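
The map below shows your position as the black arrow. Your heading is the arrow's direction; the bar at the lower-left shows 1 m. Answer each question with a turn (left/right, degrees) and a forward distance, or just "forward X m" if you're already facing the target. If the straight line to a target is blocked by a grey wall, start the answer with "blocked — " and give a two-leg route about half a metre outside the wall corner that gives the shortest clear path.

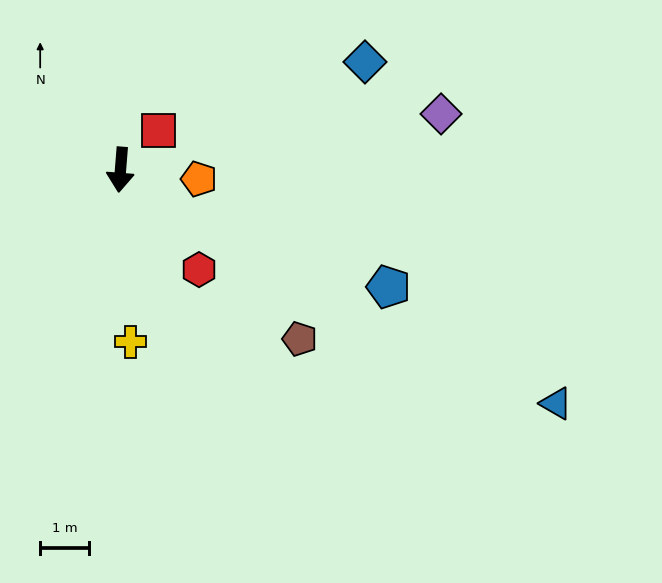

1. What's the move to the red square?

turn left 140°, forward 1.1 m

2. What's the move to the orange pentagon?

turn left 88°, forward 1.6 m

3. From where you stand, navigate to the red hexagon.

turn left 43°, forward 2.6 m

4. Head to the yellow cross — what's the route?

turn left 8°, forward 3.5 m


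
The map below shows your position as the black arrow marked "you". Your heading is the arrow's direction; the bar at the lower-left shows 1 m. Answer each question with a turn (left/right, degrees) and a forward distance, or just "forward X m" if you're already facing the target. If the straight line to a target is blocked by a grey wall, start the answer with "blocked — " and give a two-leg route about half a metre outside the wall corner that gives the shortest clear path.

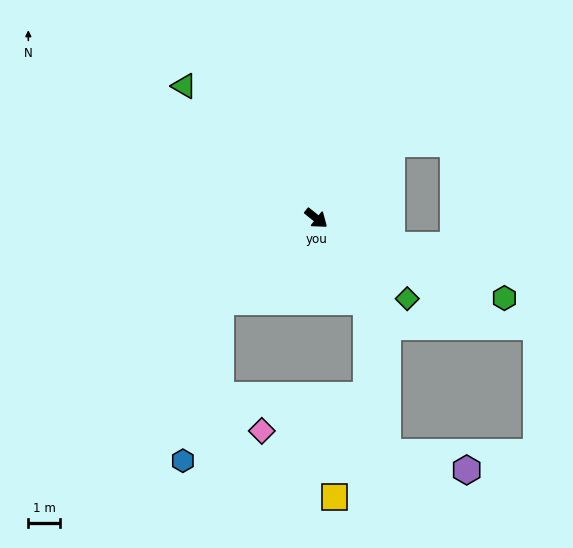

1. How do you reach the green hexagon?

turn left 16°, forward 6.5 m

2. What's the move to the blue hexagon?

blocked — turn right 100°, forward 4.0 m, then turn left 35°, forward 5.2 m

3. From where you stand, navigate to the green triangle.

turn left 174°, forward 5.9 m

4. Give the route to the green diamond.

turn right 3°, forward 3.9 m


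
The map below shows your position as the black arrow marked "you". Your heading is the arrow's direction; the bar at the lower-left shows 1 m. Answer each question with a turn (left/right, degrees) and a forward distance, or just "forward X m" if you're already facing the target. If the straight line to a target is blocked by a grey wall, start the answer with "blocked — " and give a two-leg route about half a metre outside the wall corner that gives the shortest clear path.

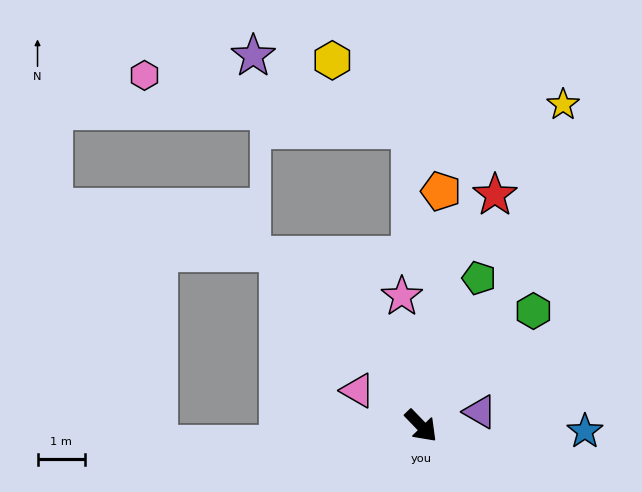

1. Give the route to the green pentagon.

turn left 114°, forward 3.4 m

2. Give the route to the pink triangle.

turn right 163°, forward 1.5 m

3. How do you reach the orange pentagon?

turn left 131°, forward 5.0 m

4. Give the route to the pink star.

turn left 144°, forward 2.8 m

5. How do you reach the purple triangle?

turn left 59°, forward 1.3 m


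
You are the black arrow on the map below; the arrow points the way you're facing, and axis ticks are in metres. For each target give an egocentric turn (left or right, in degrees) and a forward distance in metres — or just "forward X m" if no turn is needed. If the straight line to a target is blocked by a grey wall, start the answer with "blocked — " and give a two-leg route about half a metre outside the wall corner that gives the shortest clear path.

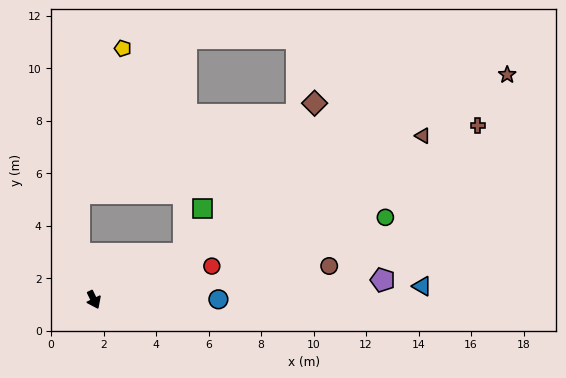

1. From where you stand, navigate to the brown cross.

turn left 89°, forward 16.1 m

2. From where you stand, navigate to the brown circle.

turn left 72°, forward 9.1 m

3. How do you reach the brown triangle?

turn left 91°, forward 14.0 m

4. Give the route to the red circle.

turn left 80°, forward 4.7 m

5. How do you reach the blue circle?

turn left 64°, forward 4.7 m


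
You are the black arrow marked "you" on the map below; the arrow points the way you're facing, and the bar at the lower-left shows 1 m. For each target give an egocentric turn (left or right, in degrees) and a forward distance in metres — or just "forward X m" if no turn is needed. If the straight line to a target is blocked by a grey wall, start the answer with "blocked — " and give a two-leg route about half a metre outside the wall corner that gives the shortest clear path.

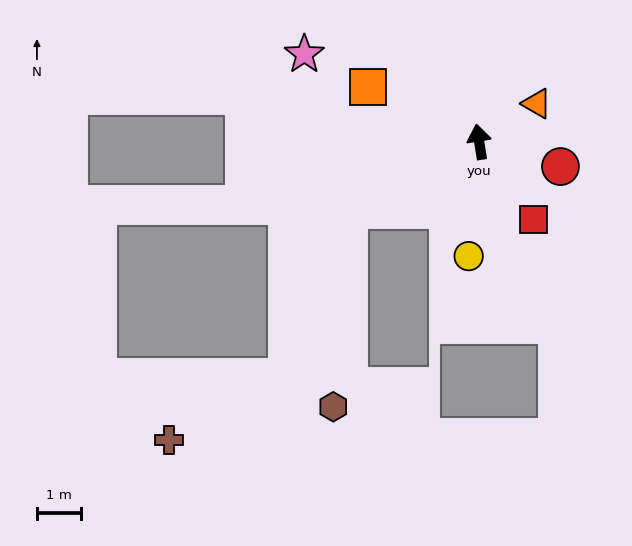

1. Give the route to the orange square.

turn left 55°, forward 2.8 m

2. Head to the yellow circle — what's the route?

turn left 166°, forward 2.6 m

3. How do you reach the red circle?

turn right 116°, forward 1.9 m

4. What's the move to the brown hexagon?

blocked — turn left 109°, forward 3.4 m, then turn left 57°, forward 4.5 m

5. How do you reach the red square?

turn right 154°, forward 2.2 m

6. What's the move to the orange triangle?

turn right 66°, forward 1.6 m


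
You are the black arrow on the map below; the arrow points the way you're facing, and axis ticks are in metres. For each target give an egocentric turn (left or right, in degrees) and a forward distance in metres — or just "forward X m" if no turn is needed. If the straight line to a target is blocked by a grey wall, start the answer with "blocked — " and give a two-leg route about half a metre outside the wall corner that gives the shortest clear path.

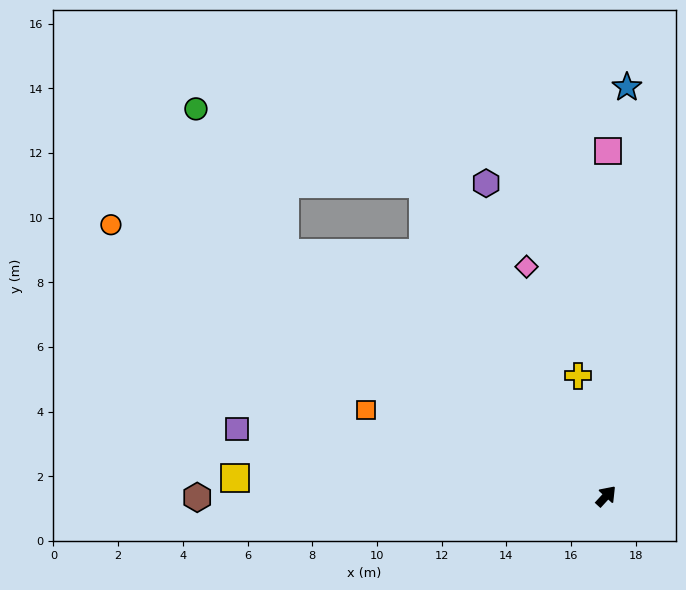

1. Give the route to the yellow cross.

turn left 56°, forward 3.8 m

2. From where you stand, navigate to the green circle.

blocked — turn left 95°, forward 12.5 m, then turn right 20°, forward 5.2 m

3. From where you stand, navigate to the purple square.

turn left 122°, forward 11.6 m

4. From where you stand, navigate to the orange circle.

turn left 104°, forward 17.5 m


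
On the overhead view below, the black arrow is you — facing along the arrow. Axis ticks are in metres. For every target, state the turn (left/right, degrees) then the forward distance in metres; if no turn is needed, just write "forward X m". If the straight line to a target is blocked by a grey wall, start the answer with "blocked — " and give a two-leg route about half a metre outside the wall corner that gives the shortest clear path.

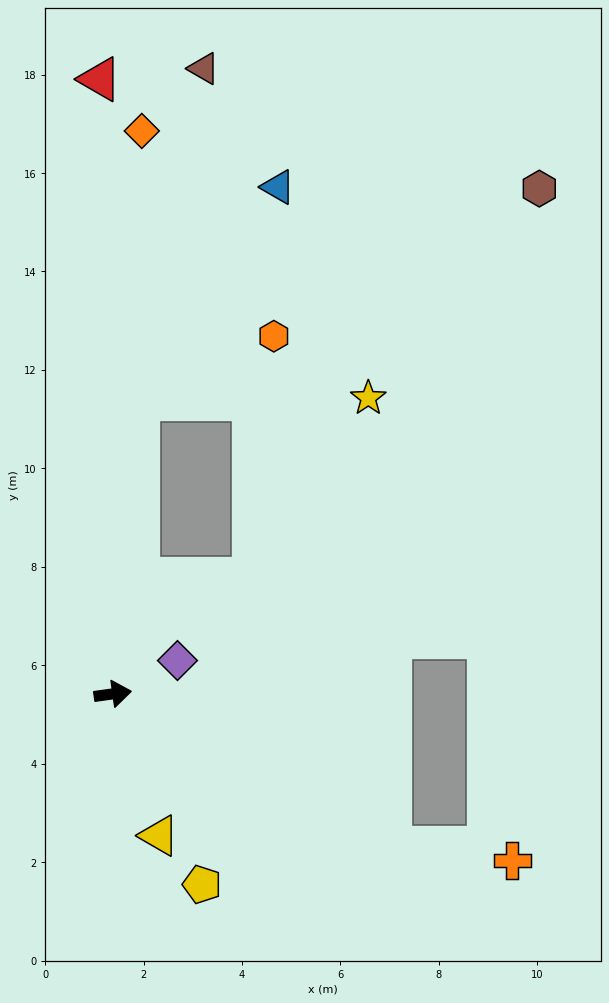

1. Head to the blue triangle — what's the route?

blocked — turn left 77°, forward 6.0 m, then turn right 28°, forward 5.2 m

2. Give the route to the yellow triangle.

turn right 80°, forward 3.0 m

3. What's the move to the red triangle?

turn left 83°, forward 12.5 m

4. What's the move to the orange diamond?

turn left 79°, forward 11.5 m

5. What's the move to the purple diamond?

turn left 19°, forward 1.5 m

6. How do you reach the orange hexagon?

blocked — turn left 77°, forward 6.0 m, then turn right 60°, forward 3.0 m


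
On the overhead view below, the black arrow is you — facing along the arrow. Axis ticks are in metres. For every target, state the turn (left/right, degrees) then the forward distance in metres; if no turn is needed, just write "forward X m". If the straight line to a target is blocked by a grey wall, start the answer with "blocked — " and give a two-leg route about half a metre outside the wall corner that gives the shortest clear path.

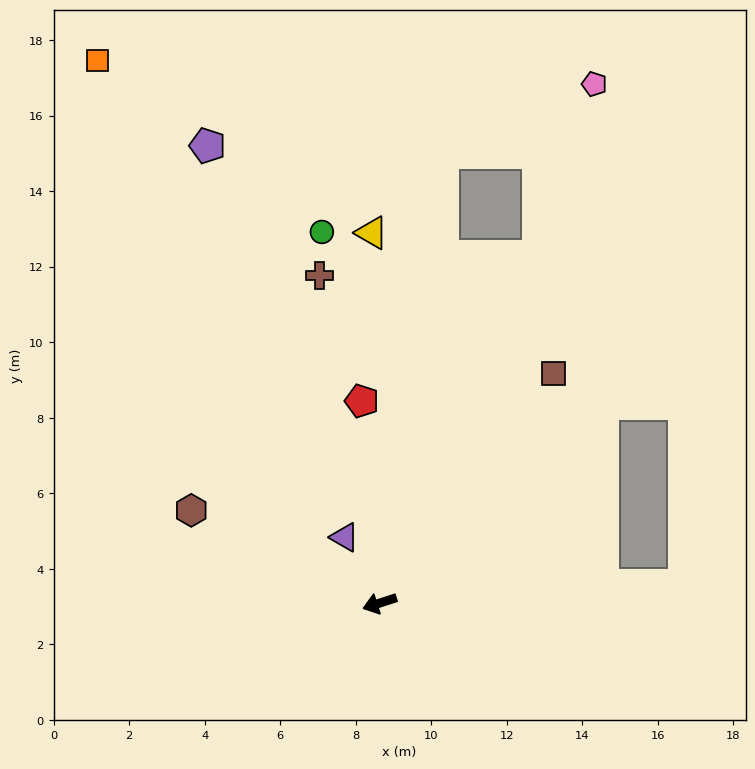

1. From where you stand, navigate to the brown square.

turn right 145°, forward 7.6 m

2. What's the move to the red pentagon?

turn right 103°, forward 5.4 m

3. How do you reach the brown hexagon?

turn right 44°, forward 5.6 m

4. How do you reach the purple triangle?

turn right 80°, forward 2.0 m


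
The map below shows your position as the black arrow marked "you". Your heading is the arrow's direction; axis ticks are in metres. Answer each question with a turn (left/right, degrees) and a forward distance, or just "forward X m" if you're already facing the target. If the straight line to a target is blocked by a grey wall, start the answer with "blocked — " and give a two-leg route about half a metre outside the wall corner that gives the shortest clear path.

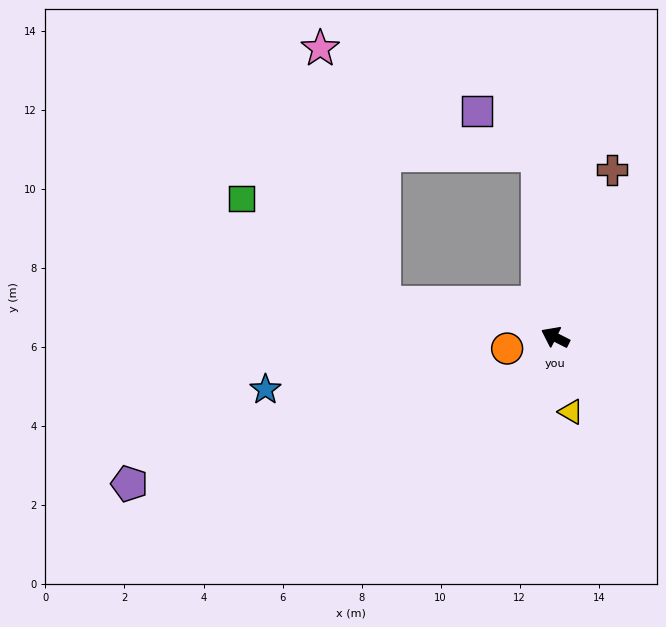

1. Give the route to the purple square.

blocked — turn right 58°, forward 4.6 m, then turn left 49°, forward 1.9 m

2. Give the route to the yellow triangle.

turn left 129°, forward 1.9 m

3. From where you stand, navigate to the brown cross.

turn right 82°, forward 4.5 m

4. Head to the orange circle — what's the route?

turn left 40°, forward 1.3 m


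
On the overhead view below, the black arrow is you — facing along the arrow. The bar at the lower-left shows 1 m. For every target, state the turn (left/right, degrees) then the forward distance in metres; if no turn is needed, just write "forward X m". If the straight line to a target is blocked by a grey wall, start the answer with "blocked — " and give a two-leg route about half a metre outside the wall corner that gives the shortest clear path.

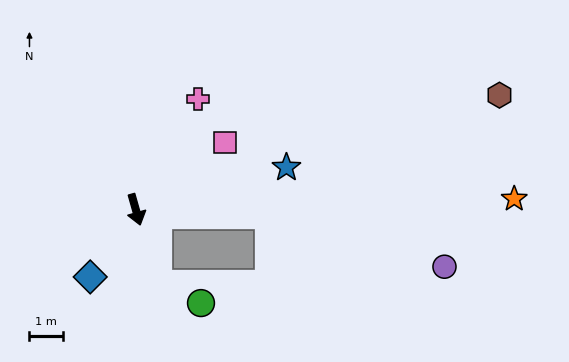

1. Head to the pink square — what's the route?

turn left 111°, forward 3.3 m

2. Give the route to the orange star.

turn left 76°, forward 11.2 m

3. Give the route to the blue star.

turn left 90°, forward 4.6 m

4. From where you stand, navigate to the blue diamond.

turn right 50°, forward 2.4 m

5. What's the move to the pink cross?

turn left 135°, forward 3.7 m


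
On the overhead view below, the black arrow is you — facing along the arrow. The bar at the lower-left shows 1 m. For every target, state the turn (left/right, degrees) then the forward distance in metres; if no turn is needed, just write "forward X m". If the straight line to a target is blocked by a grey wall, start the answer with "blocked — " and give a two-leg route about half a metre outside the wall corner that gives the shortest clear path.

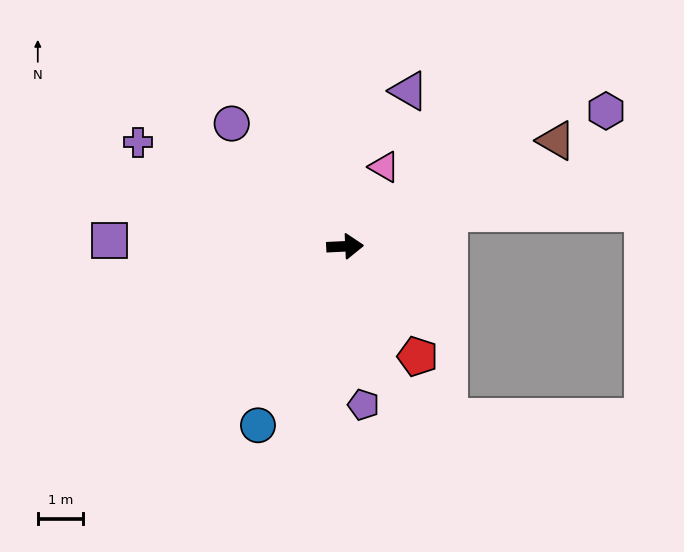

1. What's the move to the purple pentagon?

turn right 86°, forward 3.5 m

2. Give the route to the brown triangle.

turn left 24°, forward 5.2 m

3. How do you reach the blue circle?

turn right 119°, forward 4.4 m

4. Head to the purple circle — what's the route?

turn left 130°, forward 3.7 m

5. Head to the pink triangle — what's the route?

turn left 61°, forward 1.9 m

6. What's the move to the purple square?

turn left 176°, forward 5.2 m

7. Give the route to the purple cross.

turn left 151°, forward 5.1 m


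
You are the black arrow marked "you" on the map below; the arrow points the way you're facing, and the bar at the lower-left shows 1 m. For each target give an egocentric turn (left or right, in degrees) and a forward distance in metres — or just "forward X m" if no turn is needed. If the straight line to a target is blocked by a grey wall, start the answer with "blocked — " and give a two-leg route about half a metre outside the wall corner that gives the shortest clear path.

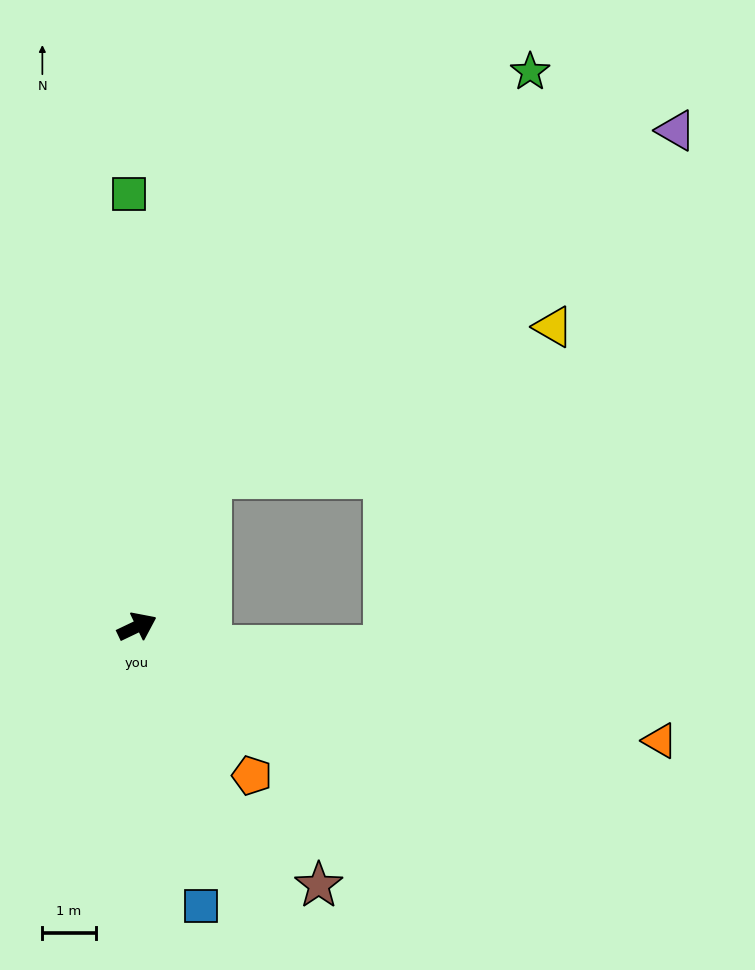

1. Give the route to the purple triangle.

blocked — turn left 39°, forward 3.1 m, then turn right 28°, forward 10.9 m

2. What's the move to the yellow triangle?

blocked — turn left 39°, forward 3.1 m, then turn right 41°, forward 7.0 m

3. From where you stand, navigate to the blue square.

turn right 103°, forward 5.4 m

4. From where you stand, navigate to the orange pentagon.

turn right 78°, forward 3.5 m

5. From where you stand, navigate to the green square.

turn left 66°, forward 8.1 m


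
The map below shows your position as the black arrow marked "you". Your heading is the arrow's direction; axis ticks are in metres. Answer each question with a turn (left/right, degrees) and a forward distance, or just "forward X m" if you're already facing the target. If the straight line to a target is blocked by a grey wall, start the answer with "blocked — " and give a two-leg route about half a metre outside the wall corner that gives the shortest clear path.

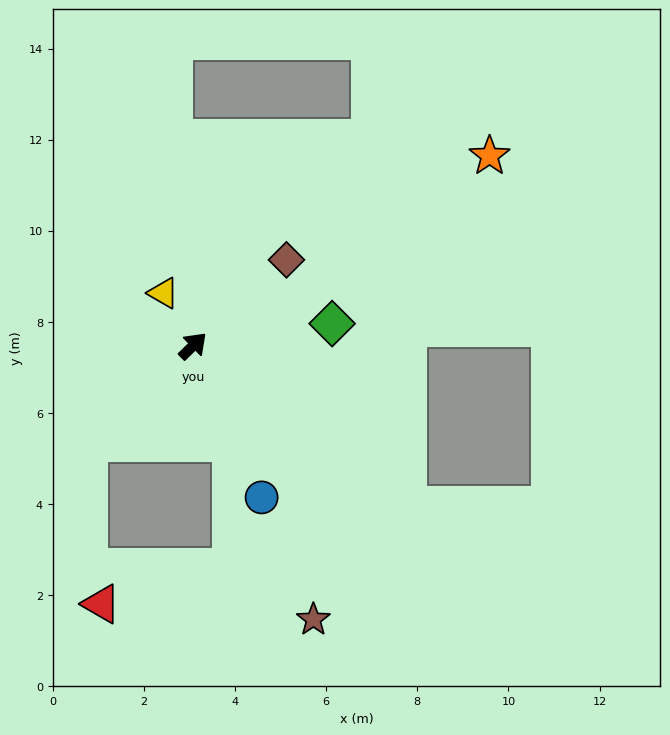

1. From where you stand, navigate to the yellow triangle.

turn left 75°, forward 1.3 m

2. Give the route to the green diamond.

turn right 35°, forward 3.1 m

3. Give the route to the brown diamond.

forward 2.8 m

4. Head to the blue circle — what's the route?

turn right 110°, forward 3.7 m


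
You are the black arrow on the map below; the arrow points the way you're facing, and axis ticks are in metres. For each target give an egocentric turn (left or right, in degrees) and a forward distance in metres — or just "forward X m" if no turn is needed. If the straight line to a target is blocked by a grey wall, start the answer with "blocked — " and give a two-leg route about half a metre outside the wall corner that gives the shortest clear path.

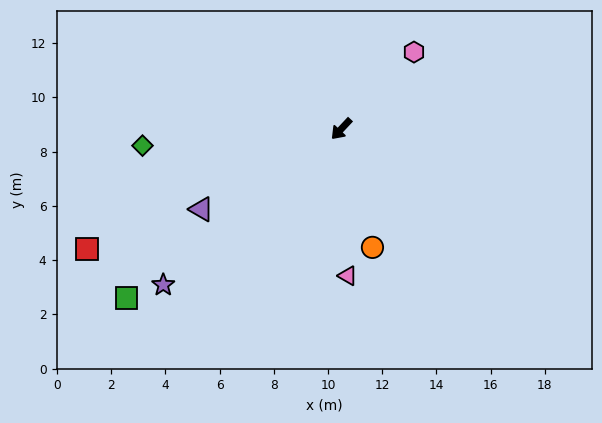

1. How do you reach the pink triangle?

turn left 46°, forward 5.4 m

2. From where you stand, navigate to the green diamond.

turn right 42°, forward 7.4 m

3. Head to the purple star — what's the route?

turn right 6°, forward 8.7 m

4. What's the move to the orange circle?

turn left 58°, forward 4.5 m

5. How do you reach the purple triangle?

turn right 17°, forward 6.0 m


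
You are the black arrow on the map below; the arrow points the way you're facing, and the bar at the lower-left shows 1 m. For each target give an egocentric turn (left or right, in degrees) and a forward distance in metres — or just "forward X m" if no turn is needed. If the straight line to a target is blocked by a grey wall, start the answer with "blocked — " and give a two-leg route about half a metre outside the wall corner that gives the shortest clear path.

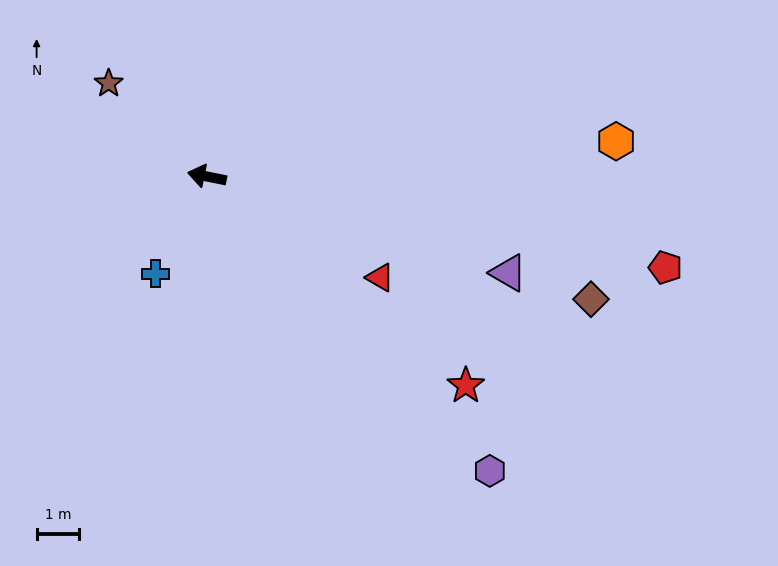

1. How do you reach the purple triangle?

turn left 174°, forward 7.4 m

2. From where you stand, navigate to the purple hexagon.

turn left 145°, forward 9.5 m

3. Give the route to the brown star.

turn right 32°, forward 3.2 m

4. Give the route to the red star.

turn left 152°, forward 7.8 m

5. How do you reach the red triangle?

turn left 161°, forward 4.7 m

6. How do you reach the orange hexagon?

turn right 164°, forward 9.6 m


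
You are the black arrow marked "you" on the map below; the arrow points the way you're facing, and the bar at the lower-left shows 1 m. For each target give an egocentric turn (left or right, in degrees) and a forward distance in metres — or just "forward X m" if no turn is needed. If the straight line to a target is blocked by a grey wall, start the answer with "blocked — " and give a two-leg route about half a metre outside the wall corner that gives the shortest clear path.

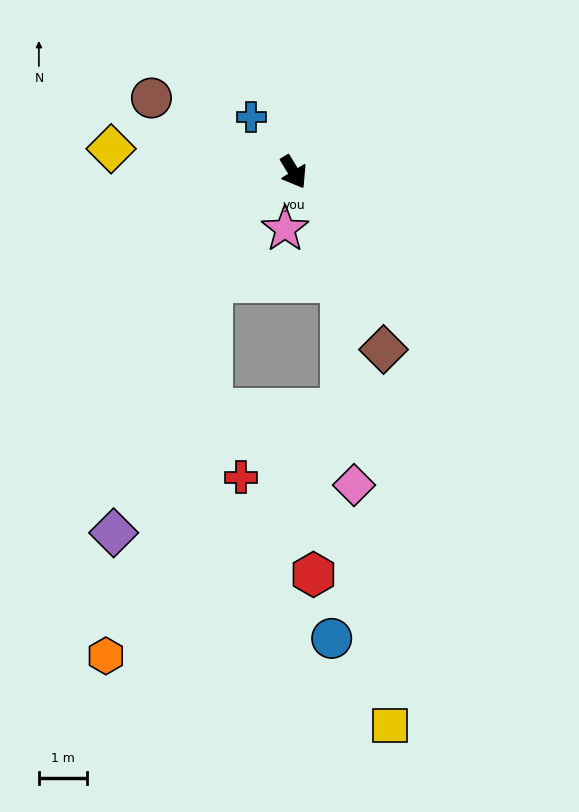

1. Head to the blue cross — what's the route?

turn right 174°, forward 1.4 m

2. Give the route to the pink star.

turn right 40°, forward 1.2 m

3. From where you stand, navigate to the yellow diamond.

turn right 129°, forward 3.8 m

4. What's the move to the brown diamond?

turn right 4°, forward 4.1 m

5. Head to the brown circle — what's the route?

turn right 149°, forward 3.3 m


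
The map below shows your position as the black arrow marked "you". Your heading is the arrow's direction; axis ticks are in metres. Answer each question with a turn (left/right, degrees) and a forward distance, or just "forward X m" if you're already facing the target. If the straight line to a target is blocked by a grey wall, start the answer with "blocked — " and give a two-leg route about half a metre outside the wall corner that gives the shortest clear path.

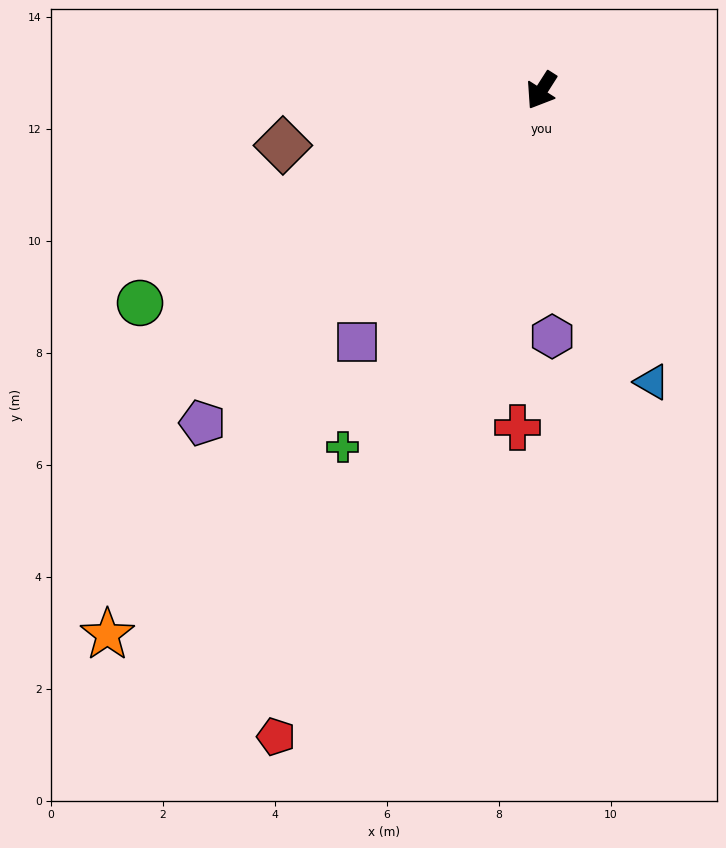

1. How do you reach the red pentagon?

turn left 10°, forward 12.5 m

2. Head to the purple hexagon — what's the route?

turn left 35°, forward 4.4 m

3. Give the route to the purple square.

turn right 4°, forward 5.6 m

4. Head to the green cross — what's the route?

turn left 3°, forward 7.3 m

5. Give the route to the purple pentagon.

turn right 13°, forward 8.5 m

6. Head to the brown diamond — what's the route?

turn right 45°, forward 4.7 m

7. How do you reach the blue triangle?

turn left 53°, forward 5.6 m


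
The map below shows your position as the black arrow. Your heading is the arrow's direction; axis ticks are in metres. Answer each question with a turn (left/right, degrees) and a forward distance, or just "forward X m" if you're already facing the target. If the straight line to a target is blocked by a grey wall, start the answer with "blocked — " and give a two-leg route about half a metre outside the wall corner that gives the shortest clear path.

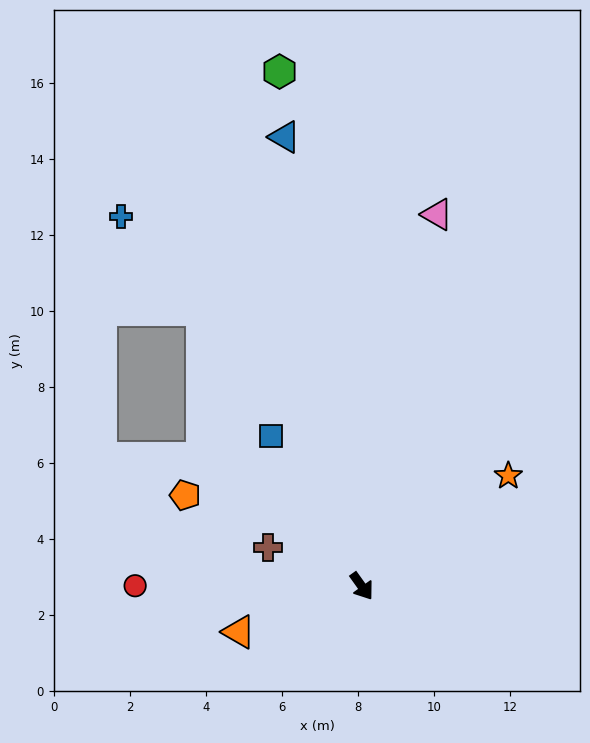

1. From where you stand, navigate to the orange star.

turn left 91°, forward 4.8 m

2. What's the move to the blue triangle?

turn left 154°, forward 12.0 m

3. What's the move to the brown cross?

turn right 148°, forward 2.7 m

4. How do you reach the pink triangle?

turn left 133°, forward 10.0 m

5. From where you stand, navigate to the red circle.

turn right 126°, forward 6.0 m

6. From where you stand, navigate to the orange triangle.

turn right 105°, forward 3.5 m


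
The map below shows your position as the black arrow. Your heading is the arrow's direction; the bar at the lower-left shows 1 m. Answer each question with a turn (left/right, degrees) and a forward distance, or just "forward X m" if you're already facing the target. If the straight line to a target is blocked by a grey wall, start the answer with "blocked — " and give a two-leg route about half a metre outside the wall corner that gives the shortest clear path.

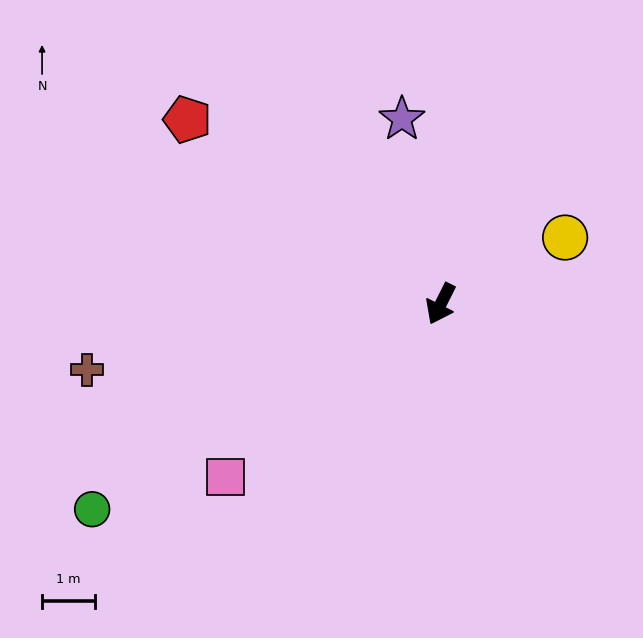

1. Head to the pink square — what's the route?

turn right 25°, forward 5.2 m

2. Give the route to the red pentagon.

turn right 99°, forward 5.9 m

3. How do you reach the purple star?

turn right 142°, forward 3.6 m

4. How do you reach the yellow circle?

turn left 145°, forward 2.7 m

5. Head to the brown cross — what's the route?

turn right 53°, forward 6.8 m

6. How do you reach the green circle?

turn right 33°, forward 7.6 m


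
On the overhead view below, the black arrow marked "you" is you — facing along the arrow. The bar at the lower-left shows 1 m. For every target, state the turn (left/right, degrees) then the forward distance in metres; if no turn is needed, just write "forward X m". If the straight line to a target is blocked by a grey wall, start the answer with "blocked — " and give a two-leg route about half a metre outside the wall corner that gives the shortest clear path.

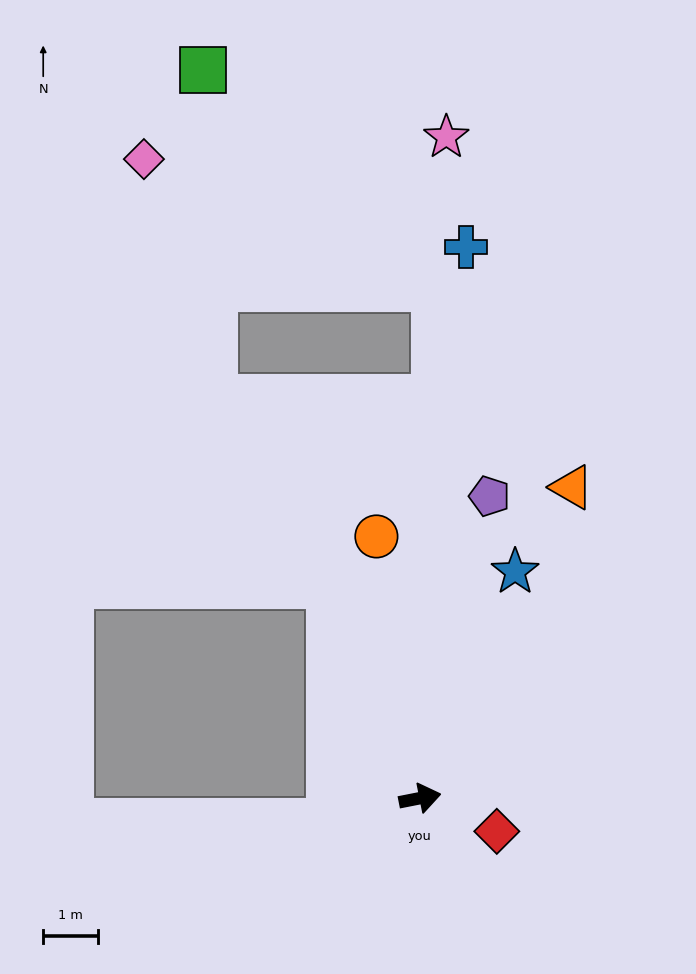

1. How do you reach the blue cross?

turn left 74°, forward 10.1 m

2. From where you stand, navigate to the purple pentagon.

turn left 66°, forward 5.6 m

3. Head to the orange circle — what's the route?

turn left 88°, forward 4.8 m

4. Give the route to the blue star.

turn left 56°, forward 4.5 m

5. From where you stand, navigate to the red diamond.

turn right 34°, forward 1.5 m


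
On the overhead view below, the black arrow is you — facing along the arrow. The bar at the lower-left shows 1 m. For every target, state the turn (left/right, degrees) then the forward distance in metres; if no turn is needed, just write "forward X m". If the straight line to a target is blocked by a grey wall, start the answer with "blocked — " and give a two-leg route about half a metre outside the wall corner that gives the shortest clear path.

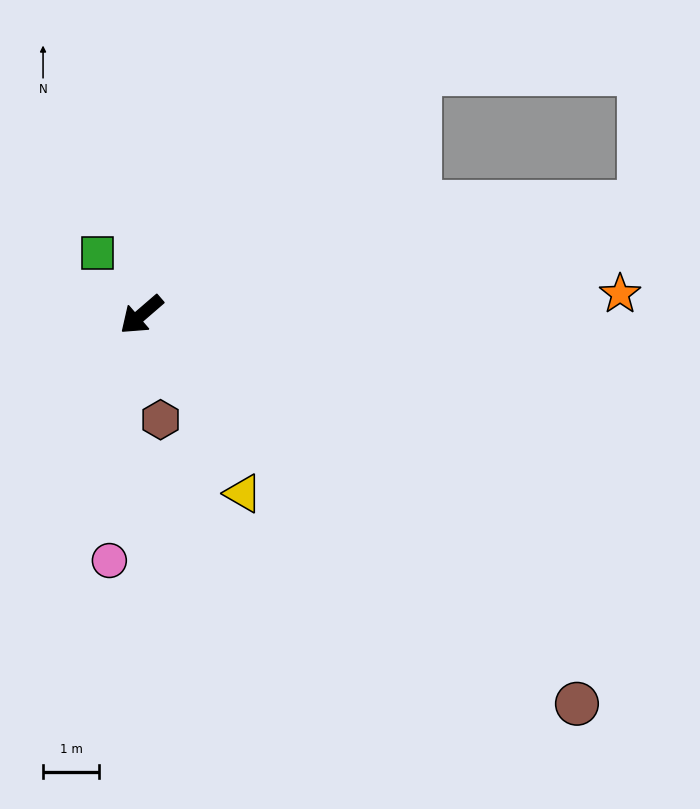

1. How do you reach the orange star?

turn left 142°, forward 8.6 m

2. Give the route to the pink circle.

turn left 42°, forward 4.4 m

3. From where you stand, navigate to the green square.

turn right 95°, forward 1.4 m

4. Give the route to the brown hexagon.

turn left 59°, forward 1.9 m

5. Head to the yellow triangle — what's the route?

turn left 79°, forward 3.7 m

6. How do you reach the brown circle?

turn left 97°, forward 10.4 m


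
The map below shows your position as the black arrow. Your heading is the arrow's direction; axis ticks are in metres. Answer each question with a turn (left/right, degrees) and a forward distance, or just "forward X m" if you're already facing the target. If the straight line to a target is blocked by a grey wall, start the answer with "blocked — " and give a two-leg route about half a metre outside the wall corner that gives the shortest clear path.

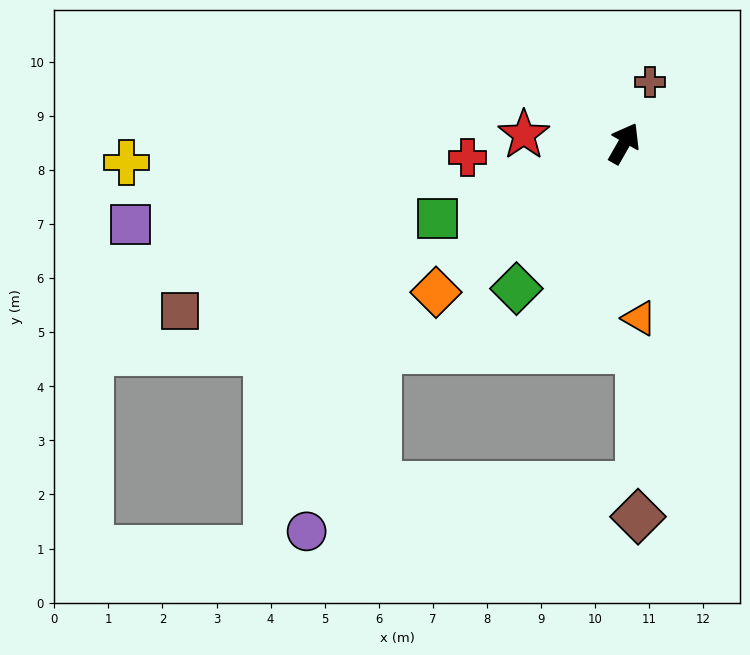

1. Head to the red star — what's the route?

turn left 115°, forward 1.9 m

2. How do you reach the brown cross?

turn left 7°, forward 1.2 m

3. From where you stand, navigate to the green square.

turn left 142°, forward 3.7 m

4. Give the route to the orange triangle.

turn right 145°, forward 3.2 m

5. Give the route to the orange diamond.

turn left 158°, forward 4.4 m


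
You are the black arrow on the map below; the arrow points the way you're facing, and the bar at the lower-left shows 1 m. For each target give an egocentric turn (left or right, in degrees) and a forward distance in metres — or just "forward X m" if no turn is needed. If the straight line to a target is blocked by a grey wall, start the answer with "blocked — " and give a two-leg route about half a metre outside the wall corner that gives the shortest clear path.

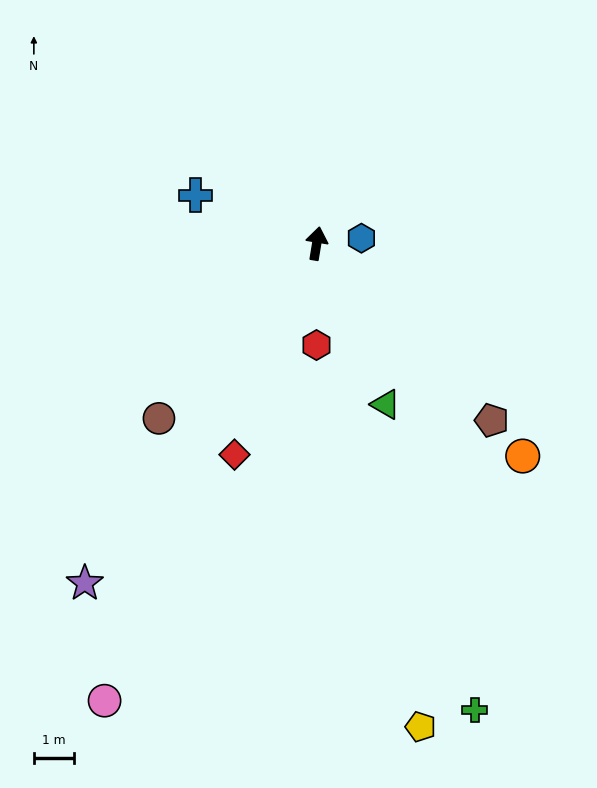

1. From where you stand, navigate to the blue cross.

turn left 78°, forward 3.3 m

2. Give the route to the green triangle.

turn right 147°, forward 4.4 m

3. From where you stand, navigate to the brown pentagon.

turn right 126°, forward 6.2 m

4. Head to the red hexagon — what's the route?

turn right 171°, forward 2.5 m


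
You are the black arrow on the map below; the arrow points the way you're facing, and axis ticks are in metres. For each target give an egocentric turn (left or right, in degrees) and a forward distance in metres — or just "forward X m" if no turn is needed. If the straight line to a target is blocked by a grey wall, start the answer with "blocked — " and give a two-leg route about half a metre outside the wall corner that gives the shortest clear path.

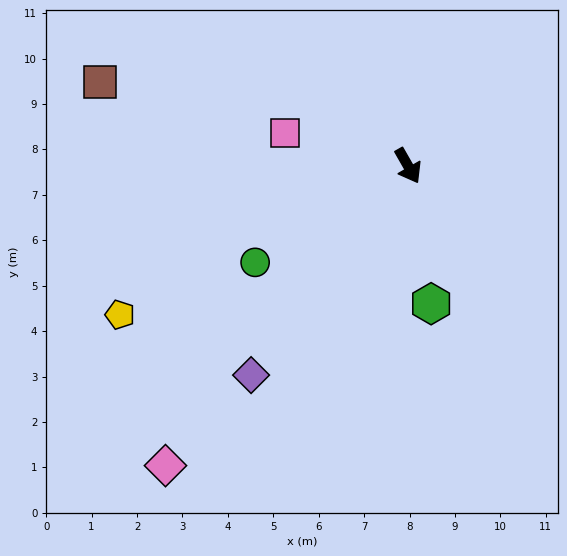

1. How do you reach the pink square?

turn right 135°, forward 2.8 m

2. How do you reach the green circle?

turn right 87°, forward 4.0 m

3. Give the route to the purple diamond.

turn right 67°, forward 5.8 m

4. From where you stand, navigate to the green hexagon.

turn right 20°, forward 3.1 m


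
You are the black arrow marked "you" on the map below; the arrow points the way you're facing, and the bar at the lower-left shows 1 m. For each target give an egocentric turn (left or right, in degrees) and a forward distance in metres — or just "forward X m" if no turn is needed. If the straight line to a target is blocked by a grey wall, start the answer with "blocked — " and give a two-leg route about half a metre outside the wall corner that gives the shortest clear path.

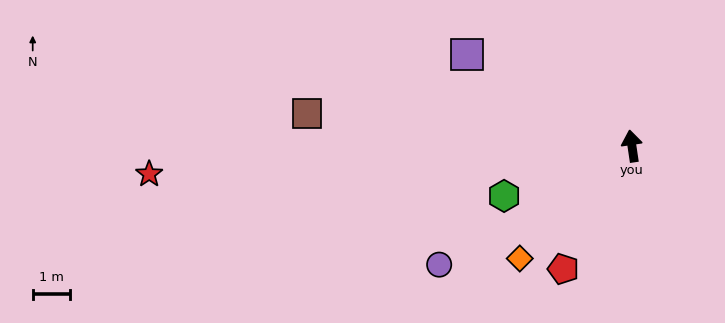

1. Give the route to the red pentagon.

turn left 142°, forward 3.8 m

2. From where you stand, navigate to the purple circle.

turn left 113°, forward 6.1 m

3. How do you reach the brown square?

turn left 76°, forward 8.7 m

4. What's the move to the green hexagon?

turn left 103°, forward 3.7 m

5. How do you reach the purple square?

turn left 52°, forward 5.1 m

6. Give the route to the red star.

turn left 85°, forward 12.9 m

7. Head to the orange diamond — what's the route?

turn left 127°, forward 4.3 m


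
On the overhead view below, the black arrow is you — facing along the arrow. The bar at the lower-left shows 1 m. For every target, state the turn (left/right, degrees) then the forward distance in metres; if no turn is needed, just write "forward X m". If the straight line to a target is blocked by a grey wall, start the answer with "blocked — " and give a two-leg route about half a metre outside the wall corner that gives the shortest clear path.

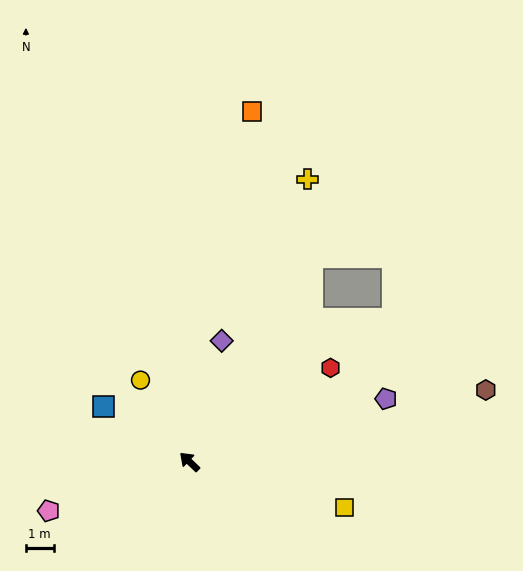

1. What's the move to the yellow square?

turn right 153°, forward 5.8 m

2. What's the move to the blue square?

turn left 11°, forward 3.7 m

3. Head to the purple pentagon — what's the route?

turn right 119°, forward 7.4 m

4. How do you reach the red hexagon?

turn right 103°, forward 6.1 m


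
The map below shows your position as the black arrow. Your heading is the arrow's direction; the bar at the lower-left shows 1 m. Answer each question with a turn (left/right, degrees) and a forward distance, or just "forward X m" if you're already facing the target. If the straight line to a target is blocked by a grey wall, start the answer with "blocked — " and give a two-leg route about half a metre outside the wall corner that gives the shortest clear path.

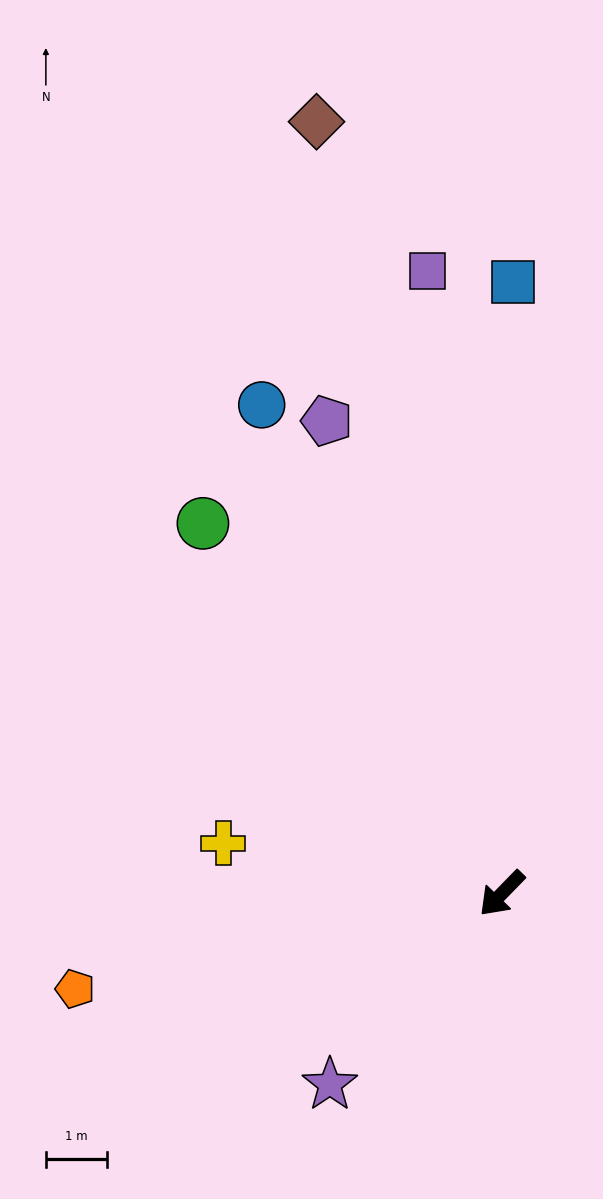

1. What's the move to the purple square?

turn right 129°, forward 10.3 m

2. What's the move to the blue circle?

turn right 110°, forward 8.9 m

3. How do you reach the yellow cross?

turn right 56°, forward 4.6 m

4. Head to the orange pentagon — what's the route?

turn right 33°, forward 7.2 m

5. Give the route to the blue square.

turn right 137°, forward 10.0 m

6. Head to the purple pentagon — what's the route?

turn right 115°, forward 8.3 m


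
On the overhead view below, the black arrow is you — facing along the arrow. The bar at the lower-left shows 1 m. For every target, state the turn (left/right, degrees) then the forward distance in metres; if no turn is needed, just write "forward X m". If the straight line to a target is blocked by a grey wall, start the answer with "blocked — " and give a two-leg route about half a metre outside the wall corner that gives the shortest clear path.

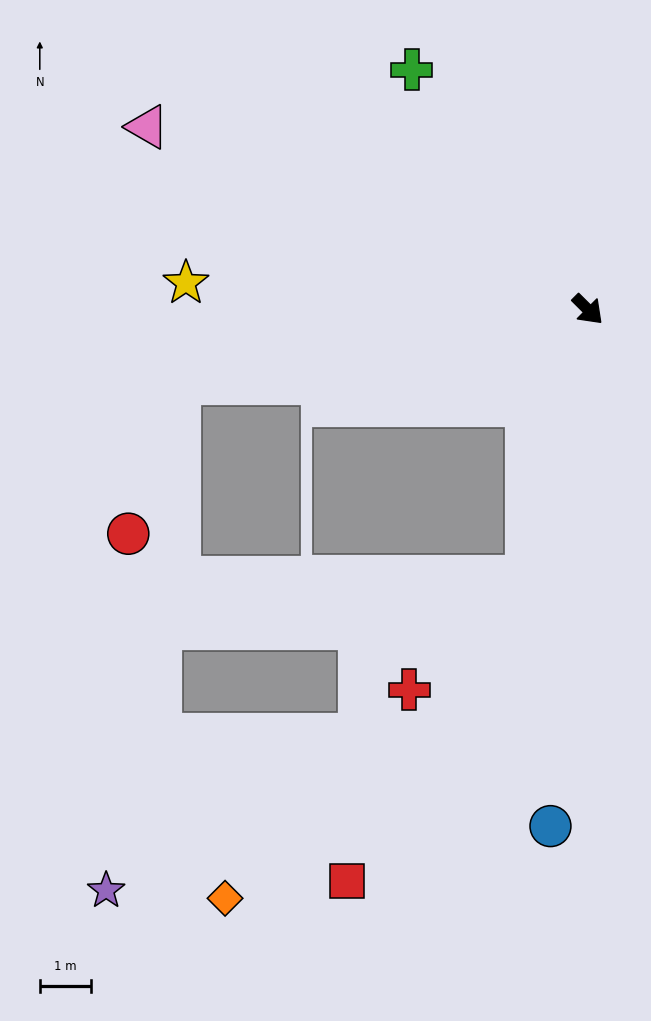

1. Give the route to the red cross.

blocked — turn right 58°, forward 5.4 m, then turn right 33°, forward 3.2 m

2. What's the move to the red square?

blocked — turn right 58°, forward 5.4 m, then turn right 18°, forward 7.0 m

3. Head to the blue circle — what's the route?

turn right 49°, forward 10.2 m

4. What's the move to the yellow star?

turn right 139°, forward 7.9 m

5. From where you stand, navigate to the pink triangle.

turn right 158°, forward 9.4 m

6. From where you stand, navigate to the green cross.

turn left 171°, forward 5.9 m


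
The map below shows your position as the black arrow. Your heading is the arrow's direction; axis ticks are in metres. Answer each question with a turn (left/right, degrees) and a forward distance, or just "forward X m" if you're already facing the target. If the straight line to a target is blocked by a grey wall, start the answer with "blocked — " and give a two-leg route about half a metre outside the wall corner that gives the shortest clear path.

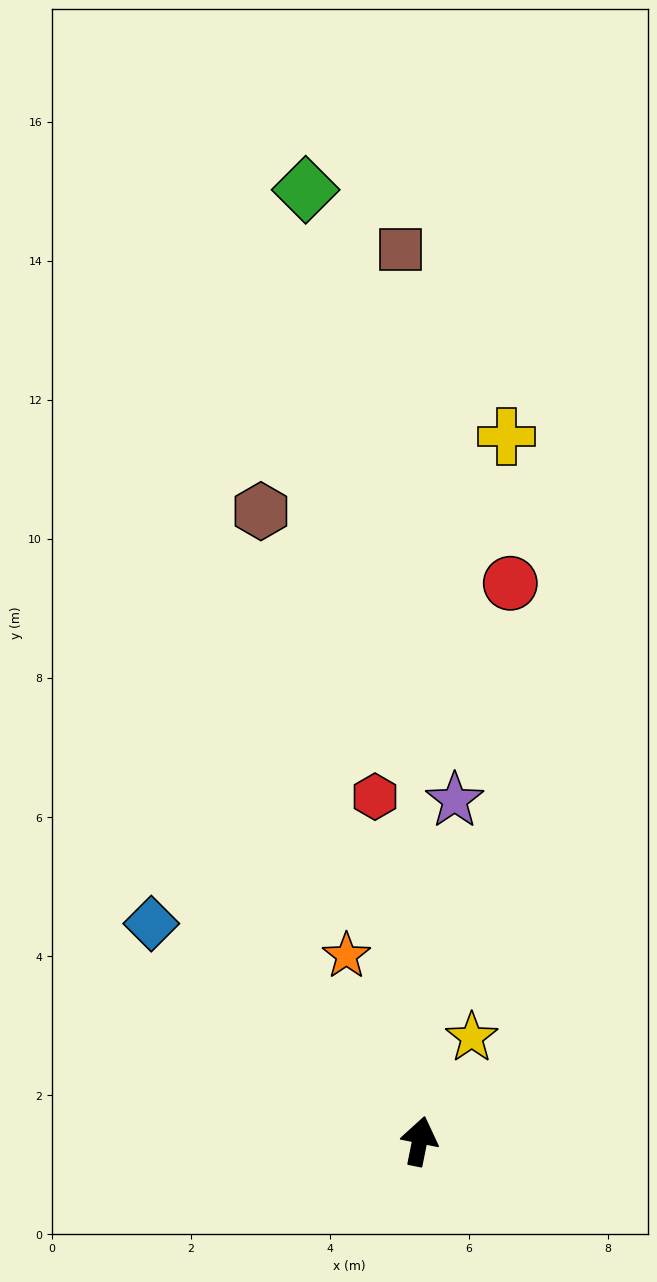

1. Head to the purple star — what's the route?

turn left 5°, forward 4.9 m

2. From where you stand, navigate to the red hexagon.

turn left 19°, forward 5.0 m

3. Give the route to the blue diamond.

turn left 62°, forward 5.0 m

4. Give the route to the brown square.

turn left 13°, forward 12.8 m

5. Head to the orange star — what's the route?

turn left 33°, forward 2.9 m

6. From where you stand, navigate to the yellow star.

turn right 15°, forward 1.7 m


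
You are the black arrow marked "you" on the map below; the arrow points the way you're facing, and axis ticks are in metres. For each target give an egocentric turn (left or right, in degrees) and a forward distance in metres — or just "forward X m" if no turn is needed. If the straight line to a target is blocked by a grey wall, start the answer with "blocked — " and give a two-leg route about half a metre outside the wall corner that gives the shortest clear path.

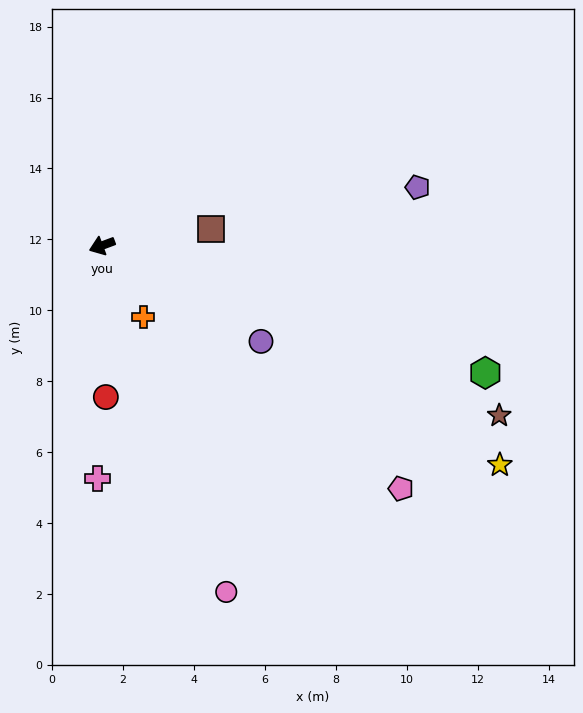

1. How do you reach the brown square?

turn left 168°, forward 3.1 m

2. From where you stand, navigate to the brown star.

turn left 136°, forward 12.2 m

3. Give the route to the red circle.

turn left 71°, forward 4.3 m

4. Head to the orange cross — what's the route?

turn left 100°, forward 2.3 m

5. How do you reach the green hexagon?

turn left 141°, forward 11.4 m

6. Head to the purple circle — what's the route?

turn left 128°, forward 5.2 m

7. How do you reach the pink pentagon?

turn left 120°, forward 10.9 m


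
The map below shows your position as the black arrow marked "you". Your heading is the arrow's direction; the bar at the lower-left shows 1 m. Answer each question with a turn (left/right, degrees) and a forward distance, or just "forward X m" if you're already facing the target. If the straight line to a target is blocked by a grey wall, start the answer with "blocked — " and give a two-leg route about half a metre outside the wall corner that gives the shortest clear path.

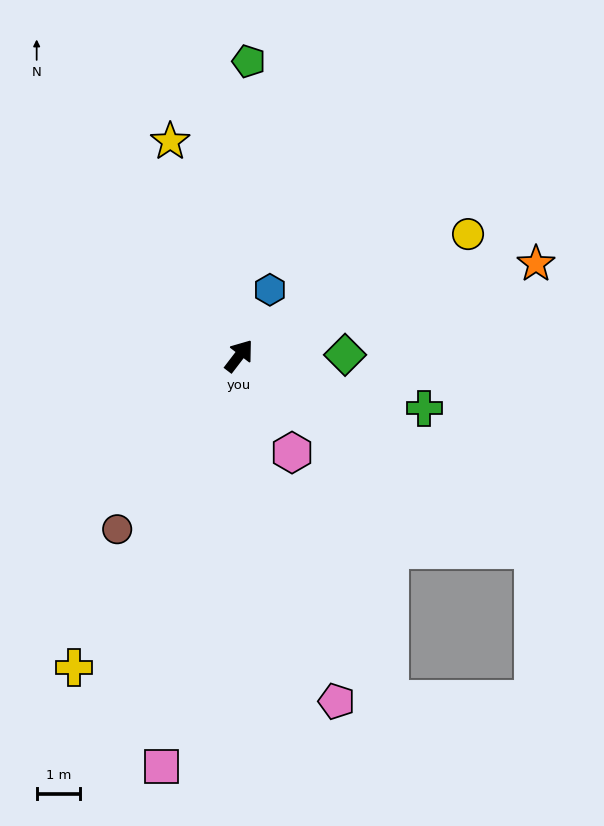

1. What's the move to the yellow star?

turn left 55°, forward 5.2 m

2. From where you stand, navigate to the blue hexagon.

turn left 12°, forward 1.7 m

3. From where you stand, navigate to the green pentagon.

turn left 36°, forward 6.7 m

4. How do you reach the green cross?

turn right 68°, forward 4.4 m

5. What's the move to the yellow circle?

turn right 25°, forward 5.9 m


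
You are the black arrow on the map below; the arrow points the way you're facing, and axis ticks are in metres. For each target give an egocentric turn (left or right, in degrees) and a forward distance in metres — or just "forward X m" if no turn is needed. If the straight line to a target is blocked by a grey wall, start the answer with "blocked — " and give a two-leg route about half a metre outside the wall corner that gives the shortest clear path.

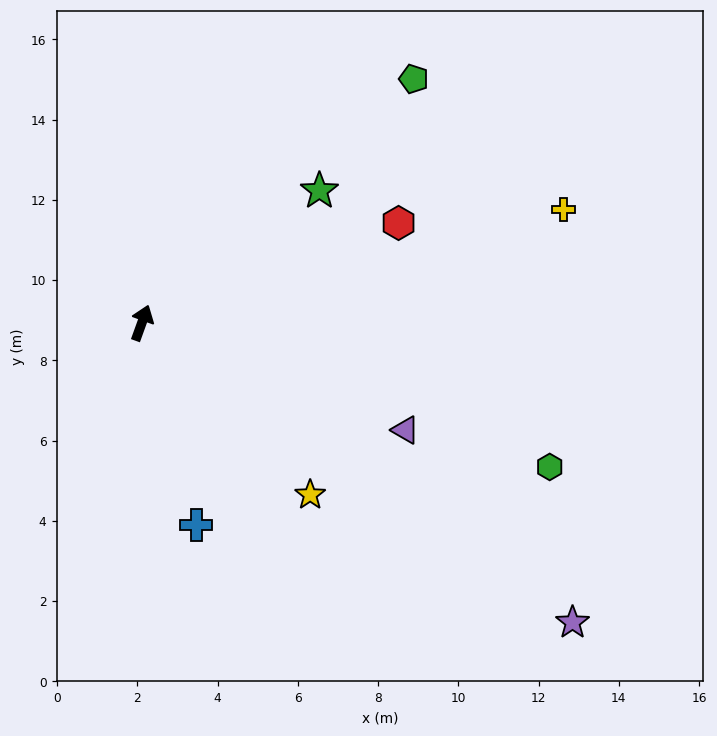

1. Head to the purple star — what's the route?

turn right 105°, forward 13.1 m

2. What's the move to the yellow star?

turn right 116°, forward 6.0 m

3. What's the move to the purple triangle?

turn right 92°, forward 7.1 m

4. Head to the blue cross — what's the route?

turn right 145°, forward 5.2 m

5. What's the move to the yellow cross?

turn right 55°, forward 10.9 m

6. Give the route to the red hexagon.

turn right 49°, forward 6.9 m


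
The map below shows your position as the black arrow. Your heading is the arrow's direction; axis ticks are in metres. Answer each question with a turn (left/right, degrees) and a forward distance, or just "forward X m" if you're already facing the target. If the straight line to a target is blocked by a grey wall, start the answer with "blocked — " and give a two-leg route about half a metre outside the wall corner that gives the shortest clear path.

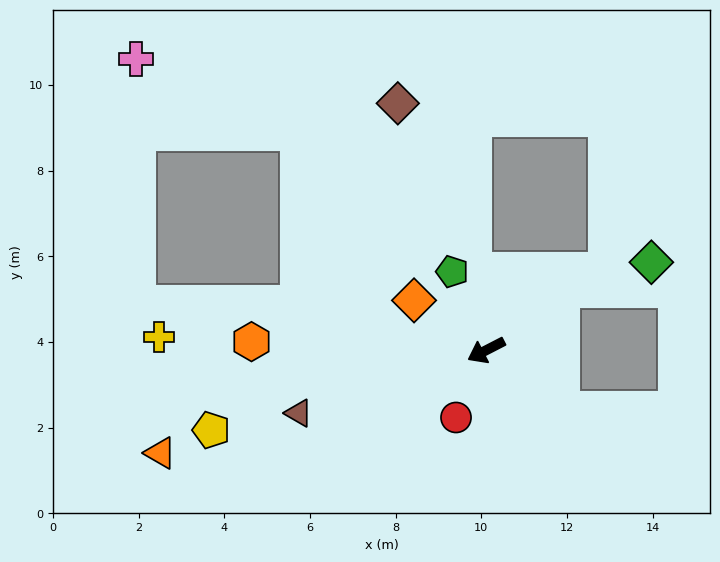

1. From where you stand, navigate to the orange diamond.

turn right 62°, forward 2.0 m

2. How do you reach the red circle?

turn left 39°, forward 1.7 m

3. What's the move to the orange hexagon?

turn right 29°, forward 5.5 m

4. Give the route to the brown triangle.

turn right 9°, forward 4.6 m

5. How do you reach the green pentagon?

turn right 94°, forward 2.0 m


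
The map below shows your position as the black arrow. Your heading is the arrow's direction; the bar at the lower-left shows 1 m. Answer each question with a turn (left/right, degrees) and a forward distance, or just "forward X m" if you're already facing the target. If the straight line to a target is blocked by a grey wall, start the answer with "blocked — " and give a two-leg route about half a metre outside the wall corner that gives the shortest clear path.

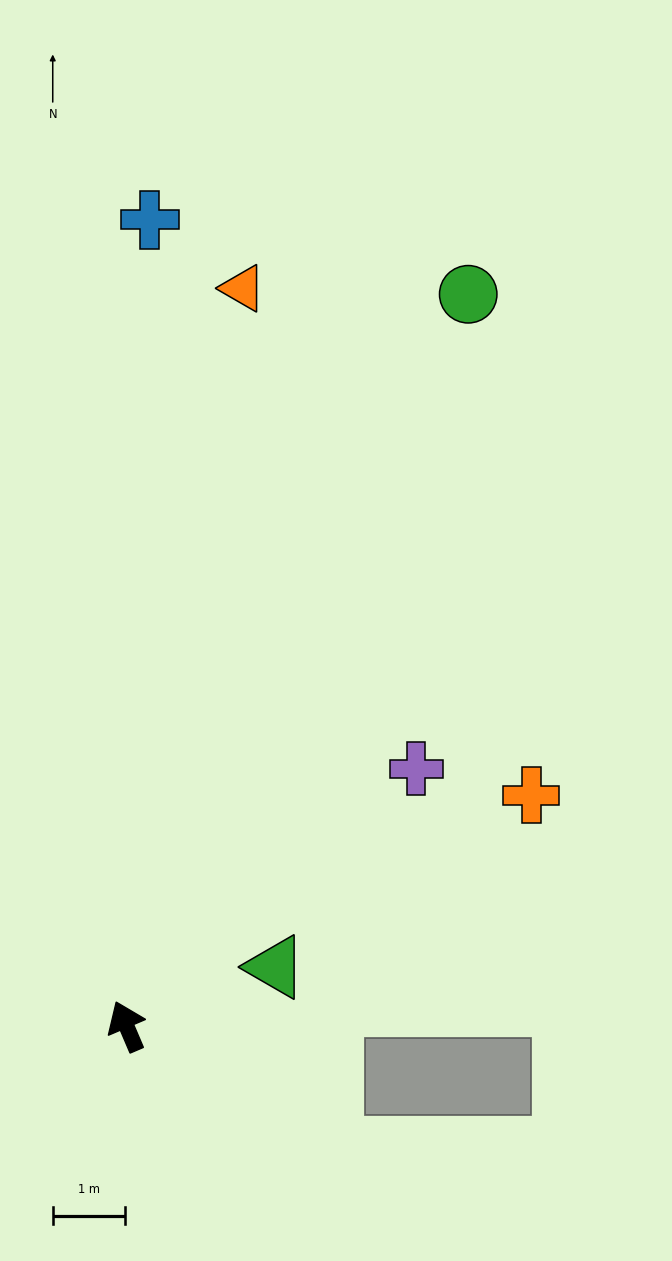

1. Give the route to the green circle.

turn right 48°, forward 11.1 m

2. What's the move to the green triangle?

turn right 91°, forward 2.2 m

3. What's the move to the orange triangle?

turn right 32°, forward 10.3 m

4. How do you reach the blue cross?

turn right 25°, forward 11.1 m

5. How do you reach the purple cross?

turn right 71°, forward 5.3 m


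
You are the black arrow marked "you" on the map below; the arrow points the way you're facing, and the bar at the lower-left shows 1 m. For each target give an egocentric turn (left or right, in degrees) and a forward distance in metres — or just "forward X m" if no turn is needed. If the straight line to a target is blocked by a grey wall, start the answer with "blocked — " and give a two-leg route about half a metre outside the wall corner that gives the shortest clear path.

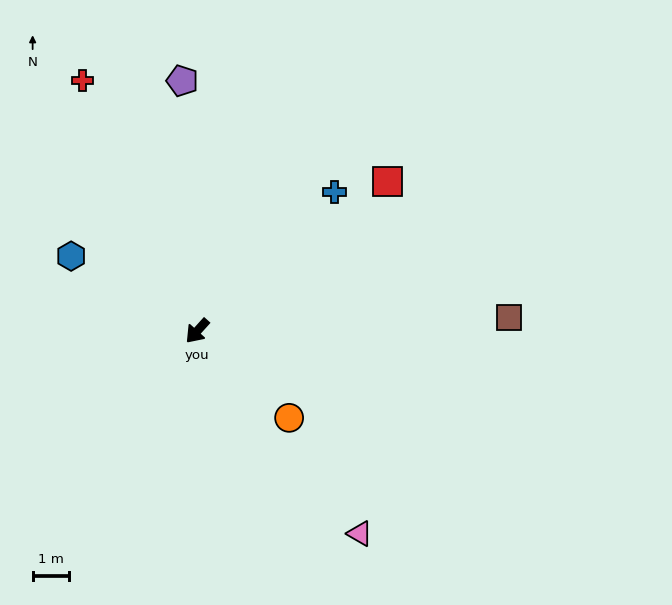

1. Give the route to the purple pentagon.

turn right 135°, forward 6.9 m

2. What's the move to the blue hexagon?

turn right 79°, forward 4.0 m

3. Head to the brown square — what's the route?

turn left 135°, forward 8.5 m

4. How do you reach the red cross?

turn right 113°, forward 7.5 m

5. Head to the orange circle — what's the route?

turn left 89°, forward 3.5 m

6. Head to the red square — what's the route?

turn left 170°, forward 6.6 m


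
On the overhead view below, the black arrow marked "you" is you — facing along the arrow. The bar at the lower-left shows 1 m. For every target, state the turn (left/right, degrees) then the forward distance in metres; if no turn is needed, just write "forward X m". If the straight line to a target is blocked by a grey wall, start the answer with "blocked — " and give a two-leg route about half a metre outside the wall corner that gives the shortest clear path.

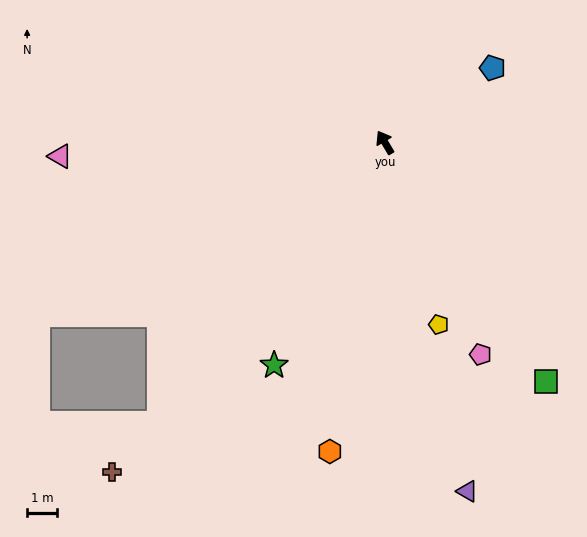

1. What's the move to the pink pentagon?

turn left 173°, forward 7.8 m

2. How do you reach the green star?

turn left 123°, forward 8.4 m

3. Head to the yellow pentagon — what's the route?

turn left 166°, forward 6.4 m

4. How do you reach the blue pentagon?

turn right 86°, forward 4.4 m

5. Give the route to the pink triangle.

turn left 62°, forward 11.0 m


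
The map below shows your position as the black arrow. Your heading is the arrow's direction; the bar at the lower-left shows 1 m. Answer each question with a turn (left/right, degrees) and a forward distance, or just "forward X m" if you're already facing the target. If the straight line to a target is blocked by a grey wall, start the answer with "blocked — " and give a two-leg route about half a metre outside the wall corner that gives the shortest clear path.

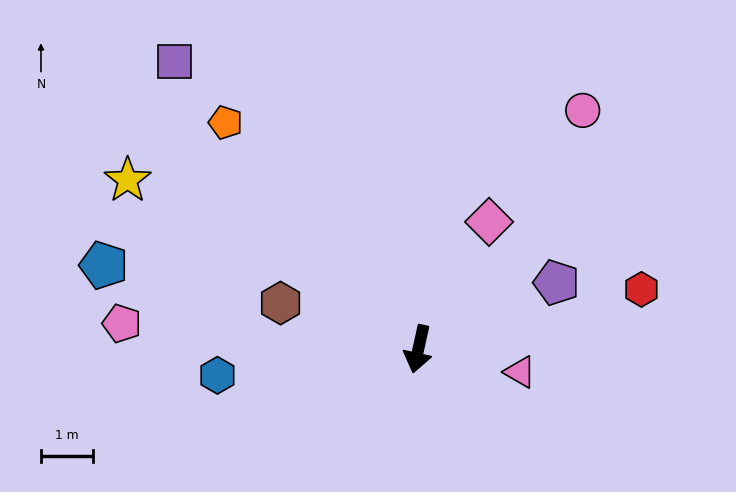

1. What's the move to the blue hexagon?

turn right 70°, forward 3.9 m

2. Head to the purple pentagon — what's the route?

turn left 128°, forward 3.0 m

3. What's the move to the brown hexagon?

turn right 96°, forward 2.8 m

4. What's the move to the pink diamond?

turn left 163°, forward 2.8 m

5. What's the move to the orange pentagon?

turn right 127°, forward 5.7 m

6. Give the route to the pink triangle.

turn left 90°, forward 2.0 m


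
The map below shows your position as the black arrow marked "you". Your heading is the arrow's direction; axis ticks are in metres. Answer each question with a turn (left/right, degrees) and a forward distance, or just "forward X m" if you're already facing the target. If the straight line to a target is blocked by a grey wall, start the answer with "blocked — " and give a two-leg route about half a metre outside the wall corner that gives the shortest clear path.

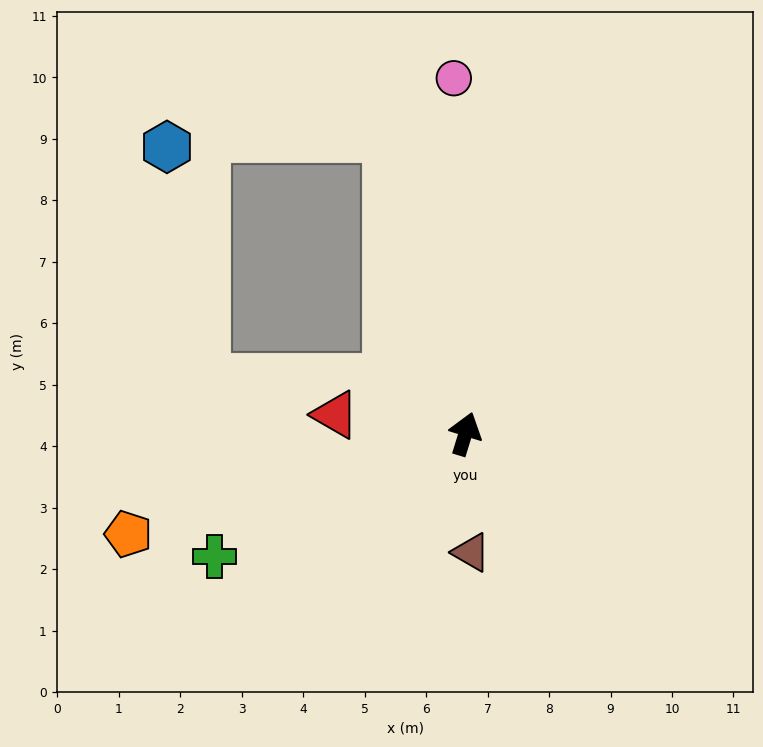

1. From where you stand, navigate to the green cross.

turn left 133°, forward 4.5 m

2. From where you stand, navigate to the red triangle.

turn left 99°, forward 2.1 m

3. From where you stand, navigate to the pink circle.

turn left 19°, forward 5.8 m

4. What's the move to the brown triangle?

turn right 160°, forward 1.9 m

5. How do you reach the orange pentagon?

turn left 124°, forward 5.7 m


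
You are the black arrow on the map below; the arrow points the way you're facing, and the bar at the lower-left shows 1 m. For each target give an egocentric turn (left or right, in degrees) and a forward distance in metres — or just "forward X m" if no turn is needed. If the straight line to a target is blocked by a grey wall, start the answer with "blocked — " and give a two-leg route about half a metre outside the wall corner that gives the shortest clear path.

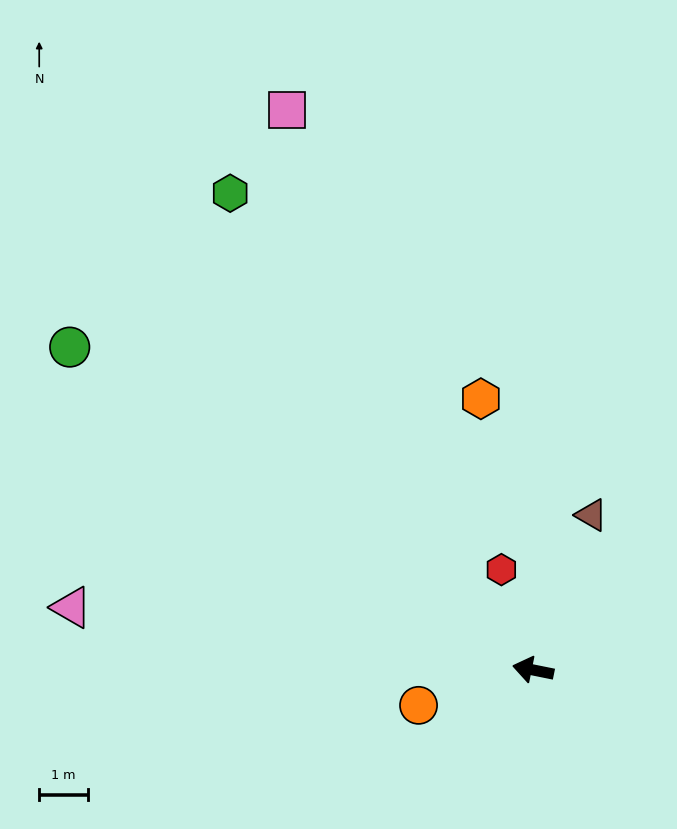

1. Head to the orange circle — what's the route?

turn left 29°, forward 2.5 m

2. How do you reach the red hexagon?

turn right 61°, forward 2.2 m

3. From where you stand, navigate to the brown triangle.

turn right 99°, forward 3.4 m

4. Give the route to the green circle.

turn right 23°, forward 11.7 m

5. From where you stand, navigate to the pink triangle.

turn left 4°, forward 9.6 m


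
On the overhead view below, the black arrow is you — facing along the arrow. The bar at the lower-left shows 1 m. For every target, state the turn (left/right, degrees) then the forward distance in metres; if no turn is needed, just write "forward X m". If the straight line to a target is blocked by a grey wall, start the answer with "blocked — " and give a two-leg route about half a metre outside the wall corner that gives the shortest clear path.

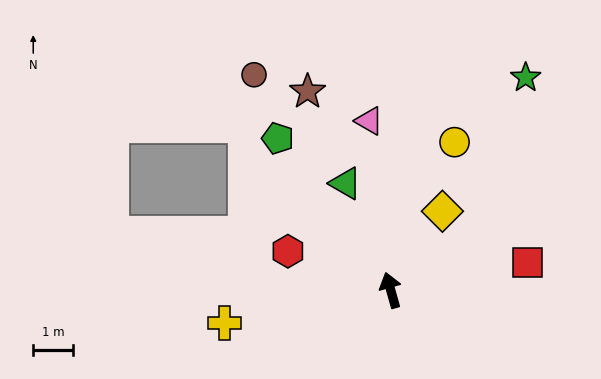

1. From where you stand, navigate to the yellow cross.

turn left 85°, forward 4.2 m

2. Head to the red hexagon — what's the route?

turn left 54°, forward 2.8 m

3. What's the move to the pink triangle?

turn right 8°, forward 4.3 m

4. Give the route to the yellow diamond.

turn right 49°, forward 2.4 m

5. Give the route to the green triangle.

turn left 7°, forward 2.9 m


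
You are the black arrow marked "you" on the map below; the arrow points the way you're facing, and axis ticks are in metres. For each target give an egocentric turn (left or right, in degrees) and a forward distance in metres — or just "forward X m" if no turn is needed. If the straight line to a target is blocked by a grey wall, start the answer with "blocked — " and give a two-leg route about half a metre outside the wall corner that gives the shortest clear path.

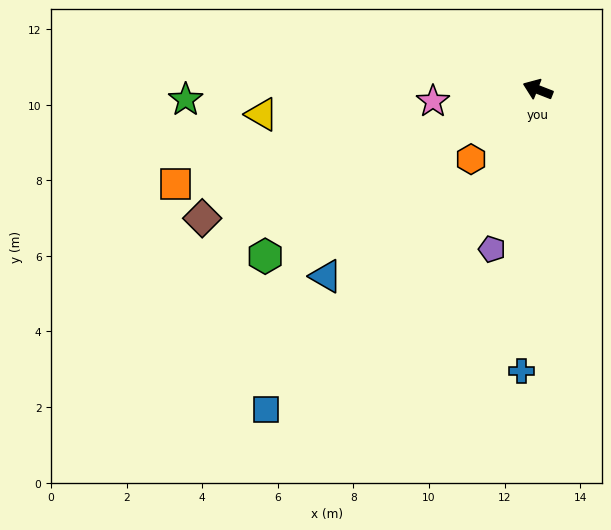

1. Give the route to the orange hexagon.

turn left 68°, forward 2.6 m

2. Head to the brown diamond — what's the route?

turn left 42°, forward 9.5 m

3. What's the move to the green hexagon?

turn left 53°, forward 8.5 m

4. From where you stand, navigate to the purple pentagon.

turn left 95°, forward 4.4 m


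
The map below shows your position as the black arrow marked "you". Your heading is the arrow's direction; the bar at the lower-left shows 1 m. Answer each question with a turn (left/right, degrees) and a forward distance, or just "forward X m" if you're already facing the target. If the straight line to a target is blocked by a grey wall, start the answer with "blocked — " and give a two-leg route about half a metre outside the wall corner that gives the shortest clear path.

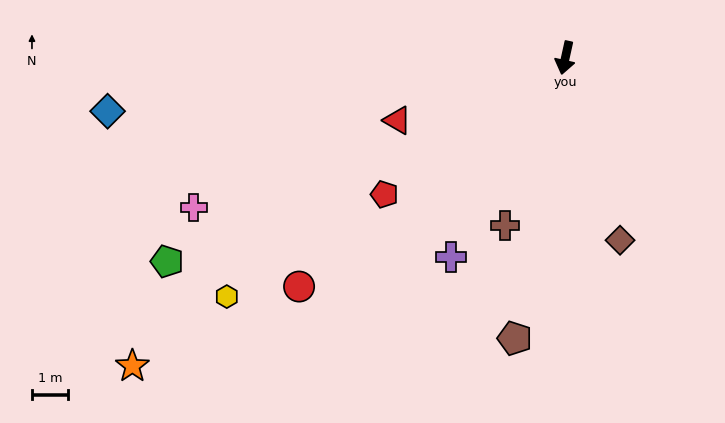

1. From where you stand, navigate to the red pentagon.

turn right 40°, forward 6.2 m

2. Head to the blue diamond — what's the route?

turn right 71°, forward 12.7 m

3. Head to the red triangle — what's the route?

turn right 57°, forward 4.9 m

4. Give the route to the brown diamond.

turn left 29°, forward 5.2 m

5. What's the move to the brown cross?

turn right 7°, forward 4.9 m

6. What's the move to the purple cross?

turn right 17°, forward 6.3 m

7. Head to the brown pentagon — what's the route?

turn left 2°, forward 7.8 m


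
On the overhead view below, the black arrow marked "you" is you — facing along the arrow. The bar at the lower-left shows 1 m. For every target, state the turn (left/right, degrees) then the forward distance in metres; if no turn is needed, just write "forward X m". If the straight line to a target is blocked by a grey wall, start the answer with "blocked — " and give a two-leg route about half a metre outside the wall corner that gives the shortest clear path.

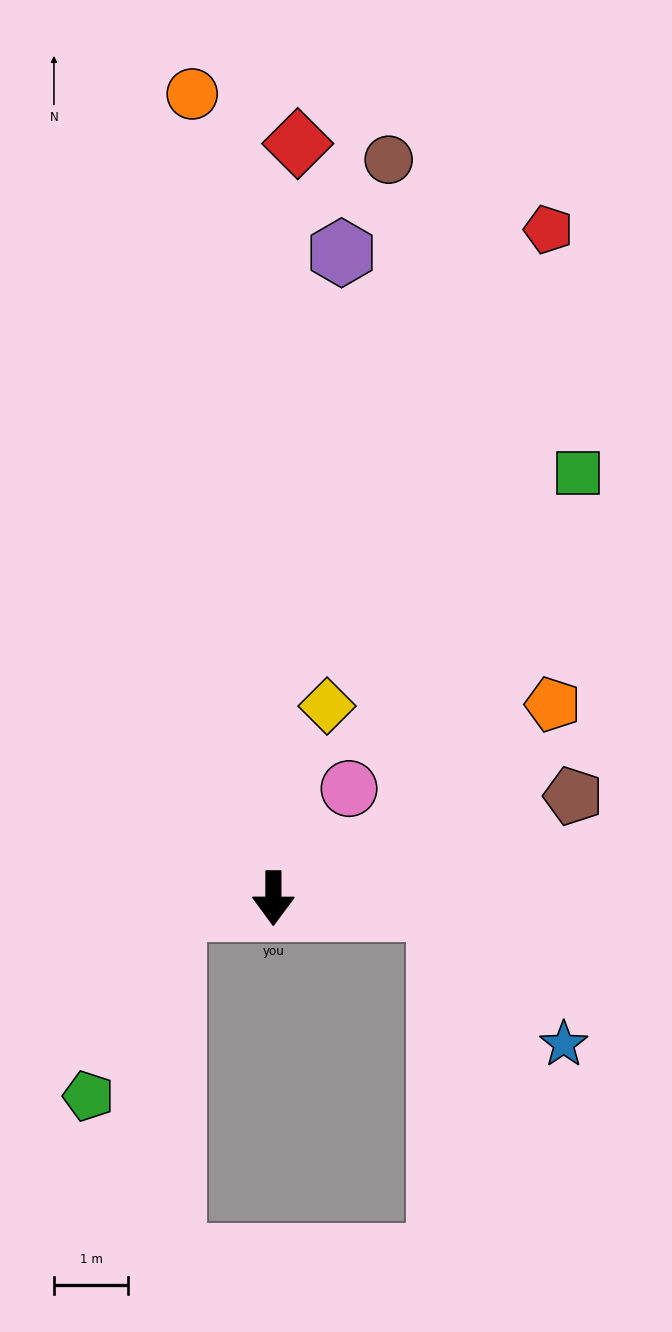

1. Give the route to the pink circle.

turn left 146°, forward 1.8 m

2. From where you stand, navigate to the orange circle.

turn right 174°, forward 10.9 m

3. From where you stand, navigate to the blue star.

blocked — turn left 86°, forward 2.2 m, then turn right 43°, forward 2.5 m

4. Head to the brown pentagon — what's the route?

turn left 109°, forward 4.3 m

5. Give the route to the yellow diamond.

turn left 165°, forward 2.7 m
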